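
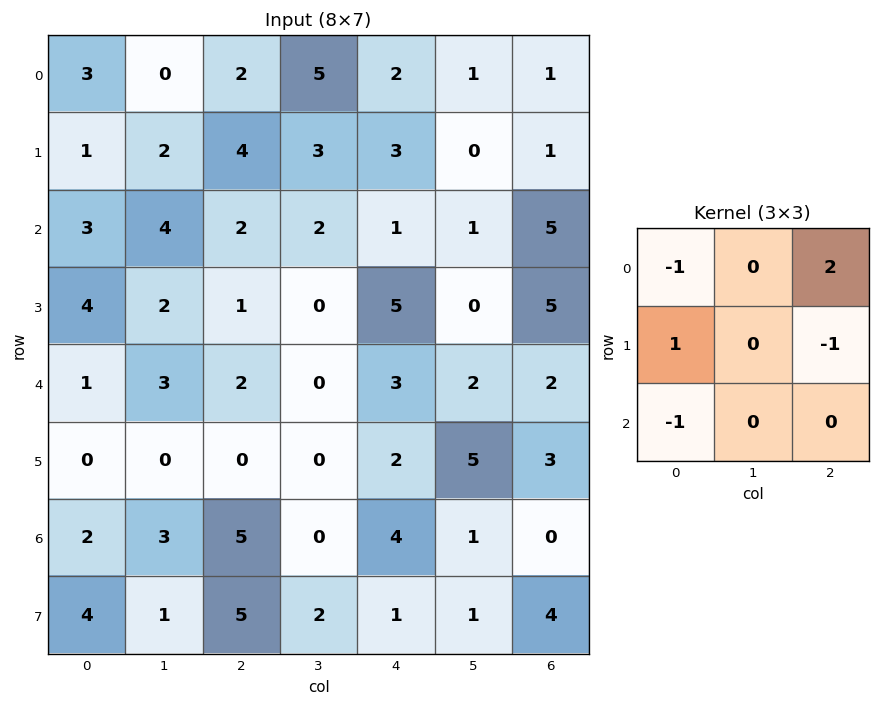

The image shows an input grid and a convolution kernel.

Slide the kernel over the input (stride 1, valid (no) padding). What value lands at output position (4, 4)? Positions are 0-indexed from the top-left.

-4

The receptive field on the input at this output position is [3 2 2 / 2 5 3 / 4 1 0]. Elementwise product with the kernel and sum: 3·-1 + 2·2 + 2·1 + 3·-1 + 4·-1.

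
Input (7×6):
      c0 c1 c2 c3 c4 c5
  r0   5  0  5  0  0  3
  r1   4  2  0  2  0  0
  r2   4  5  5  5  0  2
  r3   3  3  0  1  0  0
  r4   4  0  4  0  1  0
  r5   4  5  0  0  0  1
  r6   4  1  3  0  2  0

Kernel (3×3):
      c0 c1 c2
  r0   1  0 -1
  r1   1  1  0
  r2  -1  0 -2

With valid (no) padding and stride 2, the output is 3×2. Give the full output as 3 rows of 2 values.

Output[0,0]: The receptive field on the input at this output position is [5 0 5 / 4 2 0 / 4 5 5]. Elementwise product with the kernel and sum: 5·1 + 5·-1 + 4·1 + 2·1 + 4·-1 + 5·-2.
Output[0,1]: The receptive field on the input at this output position is [5 0 0 / 0 2 0 / 5 5 0]. Elementwise product with the kernel and sum: 5·1 + 0·-1 + 0·1 + 2·1 + 5·-1 + 0·-2.

-8 2
-7 0
-1 -4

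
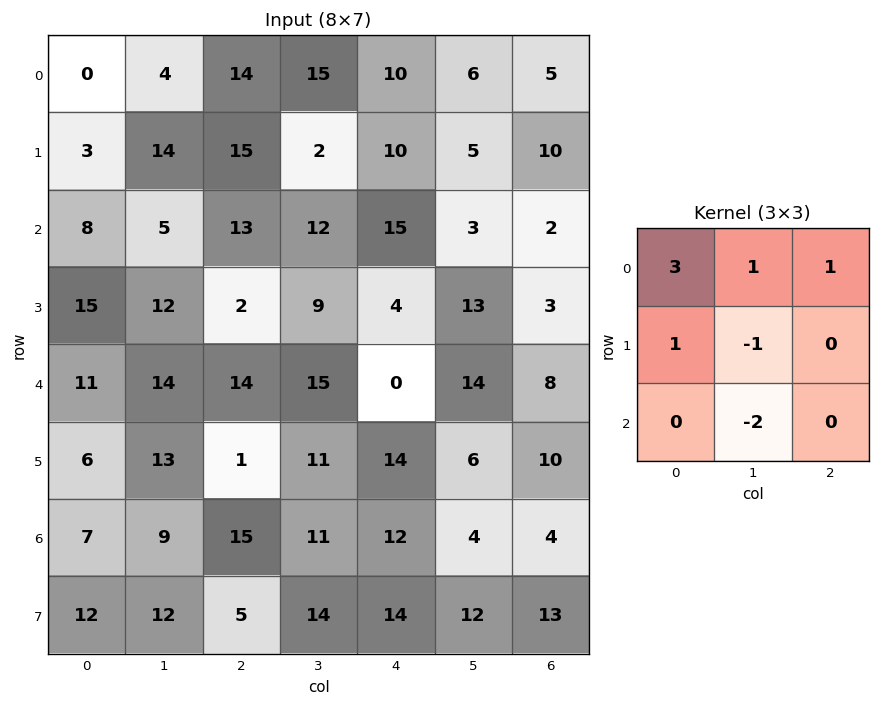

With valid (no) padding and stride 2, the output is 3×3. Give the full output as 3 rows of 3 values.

Output[0,0]: The receptive field on the input at this output position is [0 4 14 / 3 14 15 / 8 5 13]. Elementwise product with the kernel and sum: 0·3 + 4·1 + 14·1 + 3·1 + 14·-1 + 5·-2.

-3 56 40
17 29 13
36 25 22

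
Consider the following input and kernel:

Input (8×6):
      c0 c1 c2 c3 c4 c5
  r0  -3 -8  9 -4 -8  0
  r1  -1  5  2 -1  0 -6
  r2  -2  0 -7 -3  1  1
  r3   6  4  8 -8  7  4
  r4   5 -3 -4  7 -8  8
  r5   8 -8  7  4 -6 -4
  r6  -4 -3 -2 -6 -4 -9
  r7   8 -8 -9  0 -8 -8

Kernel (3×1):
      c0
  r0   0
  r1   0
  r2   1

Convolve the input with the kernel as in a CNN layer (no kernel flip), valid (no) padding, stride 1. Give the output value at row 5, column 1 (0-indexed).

-8

The receptive field on the input at this output position is [-8 / -3 / -8]. Elementwise product with the kernel and sum: -8·1.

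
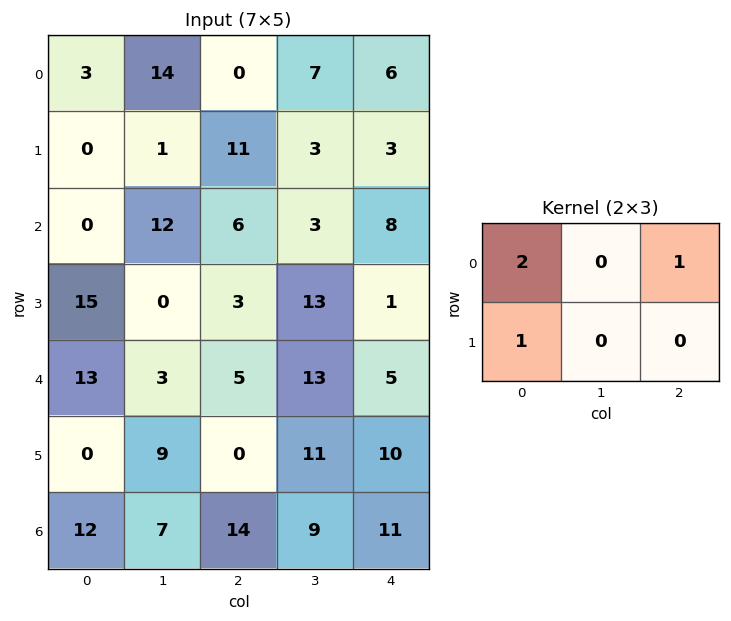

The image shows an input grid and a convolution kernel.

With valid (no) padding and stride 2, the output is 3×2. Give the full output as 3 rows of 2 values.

Output[0,0]: The receptive field on the input at this output position is [3 14 0 / 0 1 11]. Elementwise product with the kernel and sum: 3·2 + 0·1 + 0·1.
Output[0,1]: The receptive field on the input at this output position is [0 7 6 / 11 3 3]. Elementwise product with the kernel and sum: 0·2 + 6·1 + 11·1.

6 17
21 23
31 15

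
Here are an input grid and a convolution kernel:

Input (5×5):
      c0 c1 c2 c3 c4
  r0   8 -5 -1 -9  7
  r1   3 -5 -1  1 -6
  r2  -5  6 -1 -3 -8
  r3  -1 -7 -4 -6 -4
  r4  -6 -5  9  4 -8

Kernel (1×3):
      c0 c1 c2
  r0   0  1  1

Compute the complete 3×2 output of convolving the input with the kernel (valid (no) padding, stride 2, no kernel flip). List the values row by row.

-6 -2
5 -11
4 -4

Output[0,0]: The receptive field on the input at this output position is [8 -5 -1]. Elementwise product with the kernel and sum: -5·1 + -1·1.
Output[0,1]: The receptive field on the input at this output position is [-1 -9 7]. Elementwise product with the kernel and sum: -9·1 + 7·1.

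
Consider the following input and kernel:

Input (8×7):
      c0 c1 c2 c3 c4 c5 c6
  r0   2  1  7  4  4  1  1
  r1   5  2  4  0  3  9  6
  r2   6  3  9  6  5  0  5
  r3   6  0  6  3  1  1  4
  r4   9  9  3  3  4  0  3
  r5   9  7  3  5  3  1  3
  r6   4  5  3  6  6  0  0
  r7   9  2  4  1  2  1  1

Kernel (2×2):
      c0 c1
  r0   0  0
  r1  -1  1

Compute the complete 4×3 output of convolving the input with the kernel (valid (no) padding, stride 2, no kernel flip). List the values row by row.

Output[0,0]: The receptive field on the input at this output position is [2 1 / 5 2]. Elementwise product with the kernel and sum: 5·-1 + 2·1.

-3 -4 6
-6 -3 0
-2 2 -2
-7 -3 -1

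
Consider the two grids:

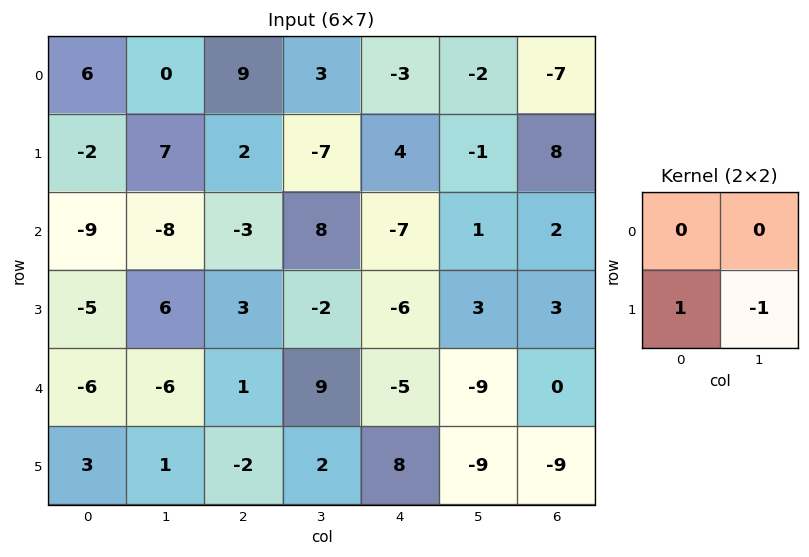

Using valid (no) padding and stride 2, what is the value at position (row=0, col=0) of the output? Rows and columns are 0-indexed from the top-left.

-9

The receptive field on the input at this output position is [6 0 / -2 7]. Elementwise product with the kernel and sum: -2·1 + 7·-1.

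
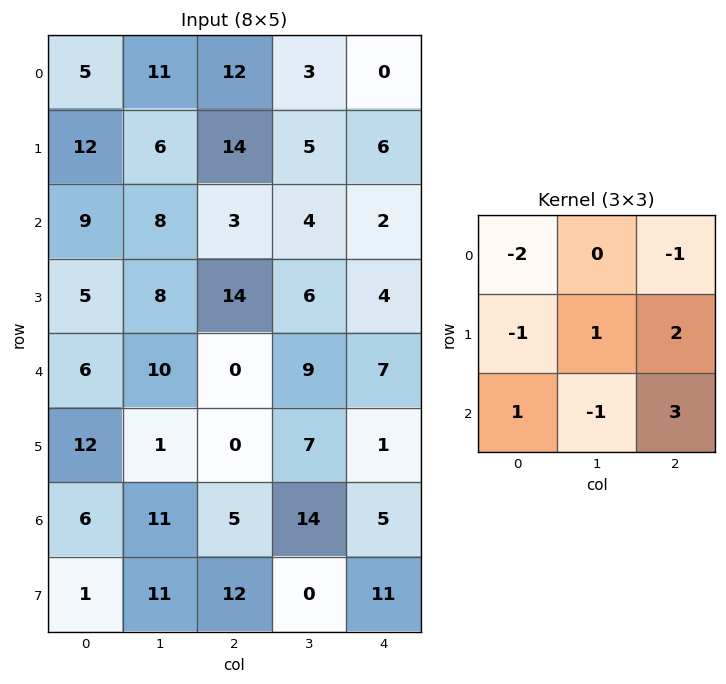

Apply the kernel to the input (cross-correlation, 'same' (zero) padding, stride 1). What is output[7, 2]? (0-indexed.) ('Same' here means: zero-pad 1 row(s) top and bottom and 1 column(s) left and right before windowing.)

The receptive field on the zero-padded input at this output position is [11 5 14 / 11 12 0 / 0 0 0]. Elementwise product with the kernel and sum: 11·-2 + 14·-1 + 11·-1 + 12·1 + 0·2 + 0·1 + 0·-1 + 0·3.

-35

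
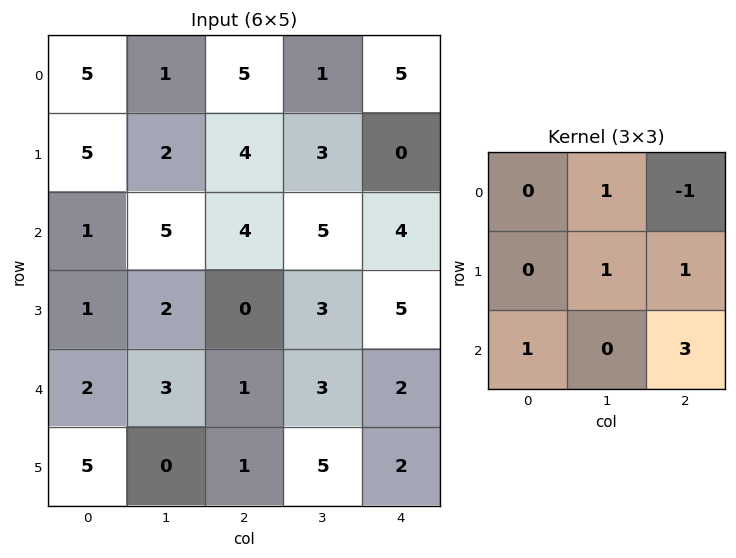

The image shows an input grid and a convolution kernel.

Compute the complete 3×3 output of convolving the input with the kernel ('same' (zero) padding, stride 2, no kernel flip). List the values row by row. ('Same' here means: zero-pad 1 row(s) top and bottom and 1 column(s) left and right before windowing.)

Output[0,0]: The receptive field on the zero-padded input at this output position is [0 0 0 / 0 5 1 / 0 5 2]. Elementwise product with the kernel and sum: 0·1 + 0·-1 + 5·1 + 1·1 + 0·1 + 2·3.

12 17 8
15 21 7
4 16 12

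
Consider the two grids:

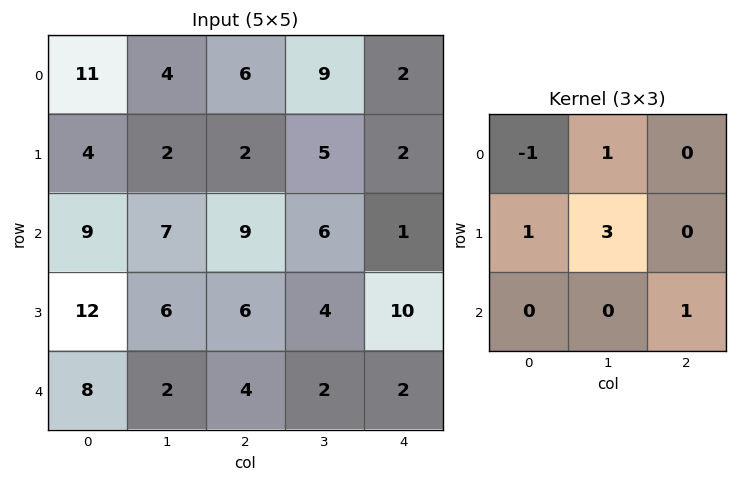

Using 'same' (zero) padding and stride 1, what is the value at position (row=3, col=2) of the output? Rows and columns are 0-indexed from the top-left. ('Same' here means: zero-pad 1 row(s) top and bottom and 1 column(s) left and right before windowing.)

The receptive field on the zero-padded input at this output position is [7 9 6 / 6 6 4 / 2 4 2]. Elementwise product with the kernel and sum: 7·-1 + 9·1 + 6·1 + 6·3 + 2·1.

28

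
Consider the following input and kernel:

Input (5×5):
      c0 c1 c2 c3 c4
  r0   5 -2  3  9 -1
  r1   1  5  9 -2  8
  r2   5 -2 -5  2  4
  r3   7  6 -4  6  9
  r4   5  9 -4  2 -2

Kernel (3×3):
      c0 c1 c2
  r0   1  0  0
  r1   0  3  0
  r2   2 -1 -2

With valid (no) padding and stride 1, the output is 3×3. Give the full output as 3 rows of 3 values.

Output[0,0]: The receptive field on the input at this output position is [5 -2 3 / 1 5 9 / 5 -2 -5]. Elementwise product with the kernel and sum: 5·1 + 5·3 + 5·2 + -2·-1 + -5·-2.

42 22 -23
11 -6 -17
32 4 7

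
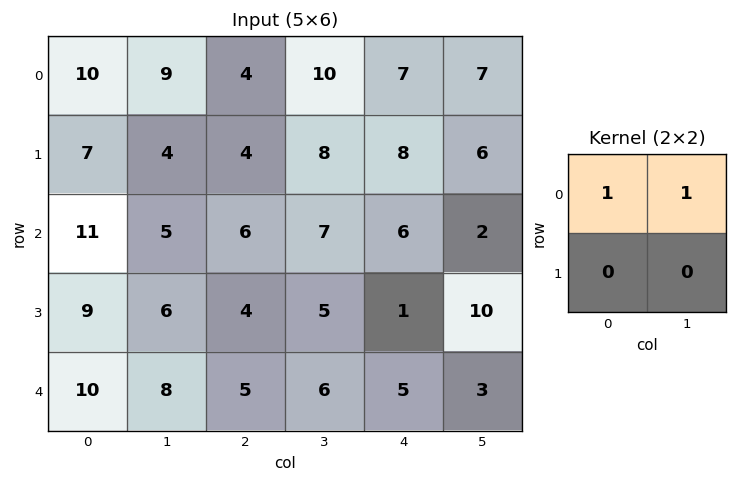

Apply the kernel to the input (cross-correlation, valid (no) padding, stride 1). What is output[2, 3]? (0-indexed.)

13

The receptive field on the input at this output position is [7 6 / 5 1]. Elementwise product with the kernel and sum: 7·1 + 6·1.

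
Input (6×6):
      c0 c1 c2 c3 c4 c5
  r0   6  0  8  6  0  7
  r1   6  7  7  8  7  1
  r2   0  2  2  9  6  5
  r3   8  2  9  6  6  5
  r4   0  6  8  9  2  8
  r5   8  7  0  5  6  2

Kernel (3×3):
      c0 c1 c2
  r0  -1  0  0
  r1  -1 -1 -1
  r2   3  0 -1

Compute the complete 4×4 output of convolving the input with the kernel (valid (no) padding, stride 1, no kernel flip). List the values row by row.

-28 -25 -30 0
5 -20 -3 -15
-27 -10 -1 -7
2 -9 -34 -12

Output[0,0]: The receptive field on the input at this output position is [6 0 8 / 6 7 7 / 0 2 2]. Elementwise product with the kernel and sum: 6·-1 + 6·-1 + 7·-1 + 7·-1 + 0·3 + 2·-1.
Output[0,1]: The receptive field on the input at this output position is [0 8 6 / 7 7 8 / 2 2 9]. Elementwise product with the kernel and sum: 0·-1 + 7·-1 + 7·-1 + 8·-1 + 2·3 + 9·-1.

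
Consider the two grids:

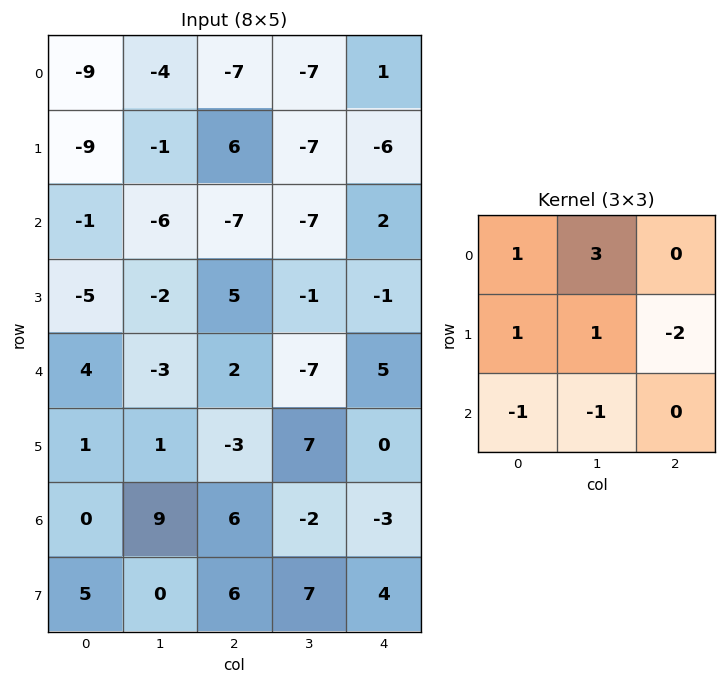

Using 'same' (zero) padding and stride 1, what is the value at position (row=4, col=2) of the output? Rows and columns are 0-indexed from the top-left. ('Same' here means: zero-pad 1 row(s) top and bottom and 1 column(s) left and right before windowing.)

The receptive field on the zero-padded input at this output position is [-2 5 -1 / -3 2 -7 / 1 -3 7]. Elementwise product with the kernel and sum: -2·1 + 5·3 + -3·1 + 2·1 + -7·-2 + 1·-1 + -3·-1.

28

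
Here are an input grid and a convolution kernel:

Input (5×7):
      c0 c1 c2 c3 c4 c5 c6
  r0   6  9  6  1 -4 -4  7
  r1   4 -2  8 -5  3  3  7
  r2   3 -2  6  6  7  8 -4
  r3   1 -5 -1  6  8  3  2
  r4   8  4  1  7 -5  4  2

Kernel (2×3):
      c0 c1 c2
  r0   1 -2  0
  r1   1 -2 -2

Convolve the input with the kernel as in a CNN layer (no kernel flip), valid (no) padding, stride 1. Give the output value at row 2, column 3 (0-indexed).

-24

The receptive field on the input at this output position is [6 7 8 / 6 8 3]. Elementwise product with the kernel and sum: 6·1 + 7·-2 + 6·1 + 8·-2 + 3·-2.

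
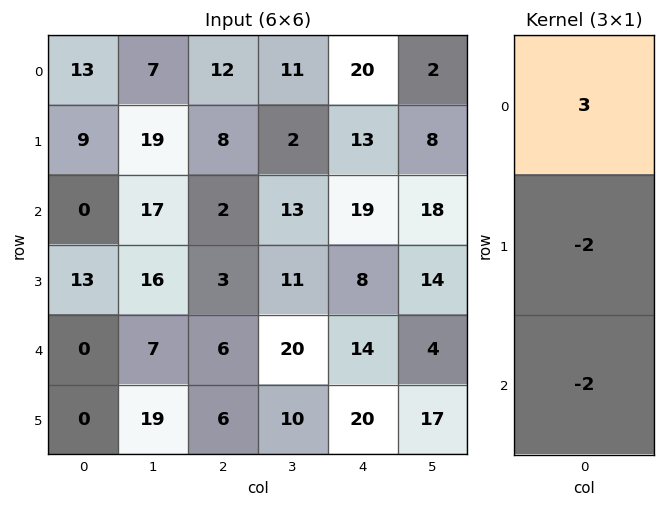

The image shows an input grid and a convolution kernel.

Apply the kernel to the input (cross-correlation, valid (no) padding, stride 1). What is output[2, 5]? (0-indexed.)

18

The receptive field on the input at this output position is [18 / 14 / 4]. Elementwise product with the kernel and sum: 18·3 + 14·-2 + 4·-2.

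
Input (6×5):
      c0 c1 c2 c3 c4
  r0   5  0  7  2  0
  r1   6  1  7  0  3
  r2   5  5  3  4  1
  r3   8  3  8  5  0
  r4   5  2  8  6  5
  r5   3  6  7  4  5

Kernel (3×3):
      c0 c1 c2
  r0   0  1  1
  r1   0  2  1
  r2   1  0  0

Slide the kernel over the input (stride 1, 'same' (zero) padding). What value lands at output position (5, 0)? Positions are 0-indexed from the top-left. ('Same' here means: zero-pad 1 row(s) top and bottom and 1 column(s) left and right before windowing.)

The receptive field on the zero-padded input at this output position is [0 5 2 / 0 3 6 / 0 0 0]. Elementwise product with the kernel and sum: 5·1 + 2·1 + 3·2 + 6·1 + 0·1.

19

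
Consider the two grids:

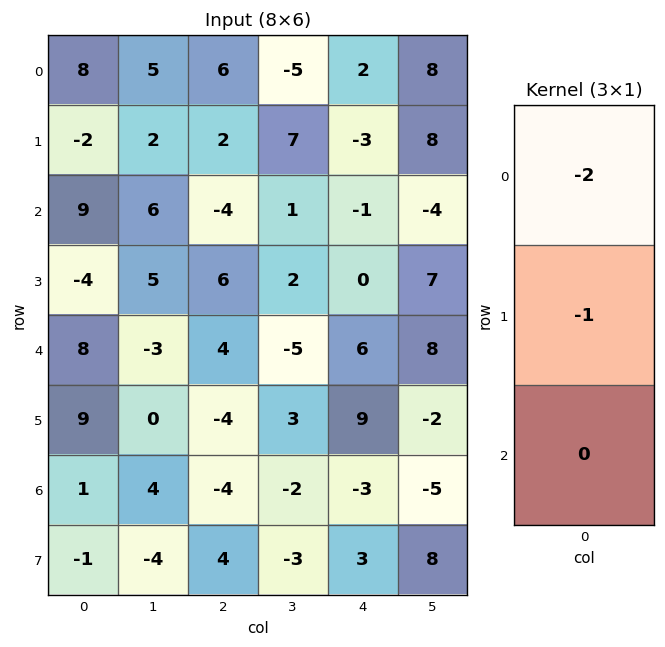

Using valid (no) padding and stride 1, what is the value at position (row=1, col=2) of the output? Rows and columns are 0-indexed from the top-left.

The receptive field on the input at this output position is [2 / -4 / 6]. Elementwise product with the kernel and sum: 2·-2 + -4·-1.

0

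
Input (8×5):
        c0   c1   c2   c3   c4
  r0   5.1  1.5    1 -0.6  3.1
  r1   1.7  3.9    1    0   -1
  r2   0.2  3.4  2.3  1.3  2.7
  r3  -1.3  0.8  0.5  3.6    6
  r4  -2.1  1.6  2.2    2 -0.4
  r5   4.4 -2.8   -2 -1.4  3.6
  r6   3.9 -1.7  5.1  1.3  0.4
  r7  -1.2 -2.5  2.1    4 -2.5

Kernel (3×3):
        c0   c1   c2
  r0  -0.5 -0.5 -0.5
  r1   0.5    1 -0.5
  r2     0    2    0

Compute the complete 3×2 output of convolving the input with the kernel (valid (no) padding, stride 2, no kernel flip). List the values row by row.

Output[0,0]: The receptive field on the input at this output position is [5.1 1.5 1 / 1.7 3.9 1 / 0.2 3.4 2.3]. Elementwise product with the kernel and sum: 5.1·-0.5 + 1.5·-0.5 + 1·-0.5 + 1.7·0.5 + 3.9·1 + 1·-0.5 + 3.4·2.
Output[0,1]: The receptive field on the input at this output position is [1 -0.6 3.1 / 1 0 -1 / 2.3 1.3 2.7]. Elementwise product with the kernel and sum: 1·-0.5 + -0.6·-0.5 + 3.1·-0.5 + 1·0.5 + 0·1 + -1·-0.5 + 1.3·2.

7.25 1.85
0.15 1.7
-3.85 -3.5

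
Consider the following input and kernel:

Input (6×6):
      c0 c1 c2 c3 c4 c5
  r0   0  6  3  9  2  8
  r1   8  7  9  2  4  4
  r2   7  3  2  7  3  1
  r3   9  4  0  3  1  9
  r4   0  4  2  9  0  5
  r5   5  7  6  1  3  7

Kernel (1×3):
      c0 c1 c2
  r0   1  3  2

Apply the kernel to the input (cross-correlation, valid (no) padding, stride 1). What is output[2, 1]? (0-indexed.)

23

The receptive field on the input at this output position is [3 2 7]. Elementwise product with the kernel and sum: 3·1 + 2·3 + 7·2.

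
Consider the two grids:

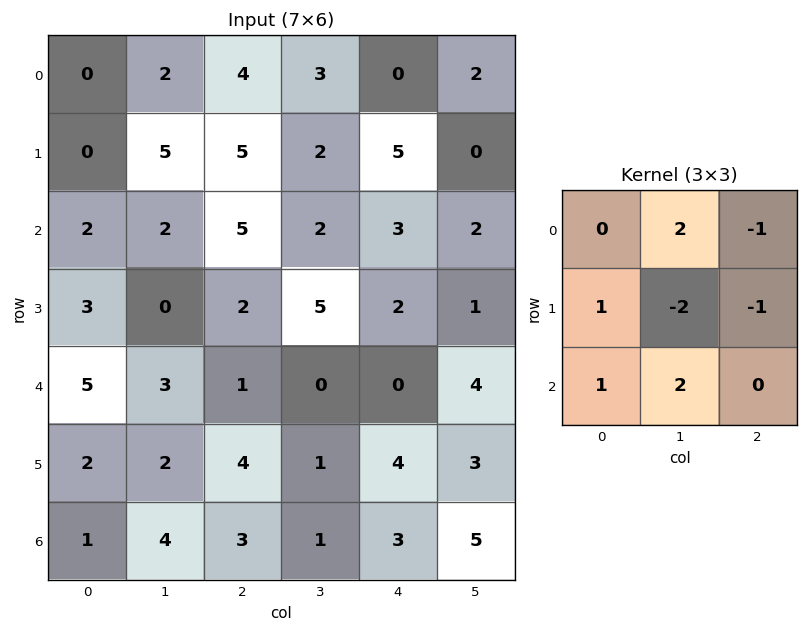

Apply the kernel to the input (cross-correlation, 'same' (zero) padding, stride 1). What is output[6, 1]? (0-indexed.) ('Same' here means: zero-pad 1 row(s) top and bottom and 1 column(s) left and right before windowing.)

The receptive field on the zero-padded input at this output position is [2 2 4 / 1 4 3 / 0 0 0]. Elementwise product with the kernel and sum: 2·2 + 4·-1 + 1·1 + 4·-2 + 3·-1 + 0·1 + 0·2.

-10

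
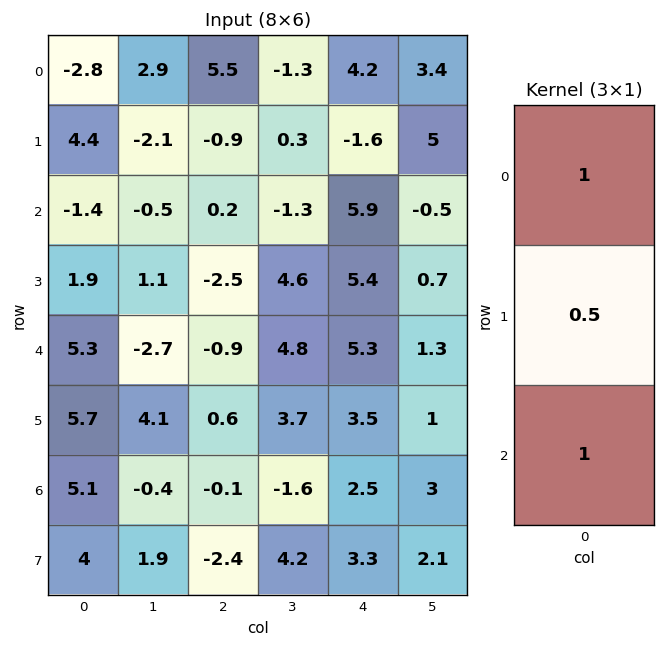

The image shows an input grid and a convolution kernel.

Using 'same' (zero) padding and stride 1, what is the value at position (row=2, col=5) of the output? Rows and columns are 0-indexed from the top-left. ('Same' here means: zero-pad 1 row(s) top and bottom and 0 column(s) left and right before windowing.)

The receptive field on the zero-padded input at this output position is [5 / -0.5 / 0.7]. Elementwise product with the kernel and sum: 5·1 + -0.5·0.5 + 0.7·1.

5.45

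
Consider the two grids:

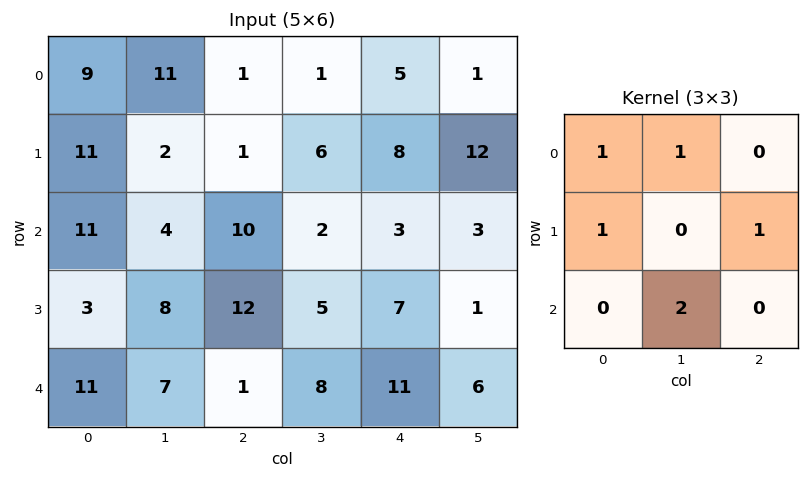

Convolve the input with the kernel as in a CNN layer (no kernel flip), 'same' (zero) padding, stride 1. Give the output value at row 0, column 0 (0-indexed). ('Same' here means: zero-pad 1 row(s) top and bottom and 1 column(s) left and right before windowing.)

33

The receptive field on the zero-padded input at this output position is [0 0 0 / 0 9 11 / 0 11 2]. Elementwise product with the kernel and sum: 0·1 + 0·1 + 0·1 + 11·1 + 11·2.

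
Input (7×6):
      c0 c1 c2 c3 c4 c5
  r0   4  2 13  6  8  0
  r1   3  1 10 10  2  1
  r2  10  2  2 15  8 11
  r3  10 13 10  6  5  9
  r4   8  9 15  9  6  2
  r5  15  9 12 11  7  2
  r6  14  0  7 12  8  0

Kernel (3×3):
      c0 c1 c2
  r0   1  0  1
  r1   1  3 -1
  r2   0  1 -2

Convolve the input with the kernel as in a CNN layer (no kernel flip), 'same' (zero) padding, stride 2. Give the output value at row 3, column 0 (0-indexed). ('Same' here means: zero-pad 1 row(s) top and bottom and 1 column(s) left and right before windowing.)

The receptive field on the zero-padded input at this output position is [0 15 9 / 0 14 0 / 0 0 0]. Elementwise product with the kernel and sum: 0·1 + 9·1 + 0·1 + 14·3 + 0·-1 + 0·1 + 0·-2.

51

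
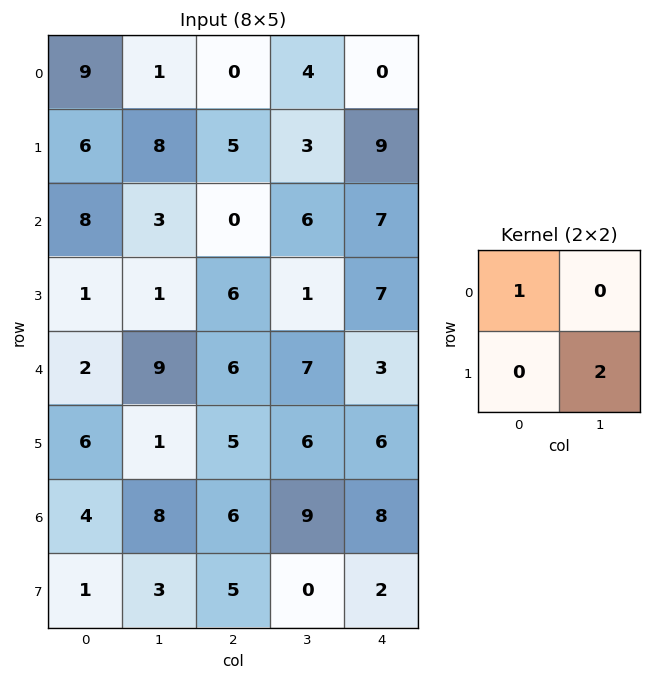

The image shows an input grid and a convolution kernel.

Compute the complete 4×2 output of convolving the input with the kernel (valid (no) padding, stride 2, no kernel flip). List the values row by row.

Output[0,0]: The receptive field on the input at this output position is [9 1 / 6 8]. Elementwise product with the kernel and sum: 9·1 + 8·2.
Output[0,1]: The receptive field on the input at this output position is [0 4 / 5 3]. Elementwise product with the kernel and sum: 0·1 + 3·2.

25 6
10 2
4 18
10 6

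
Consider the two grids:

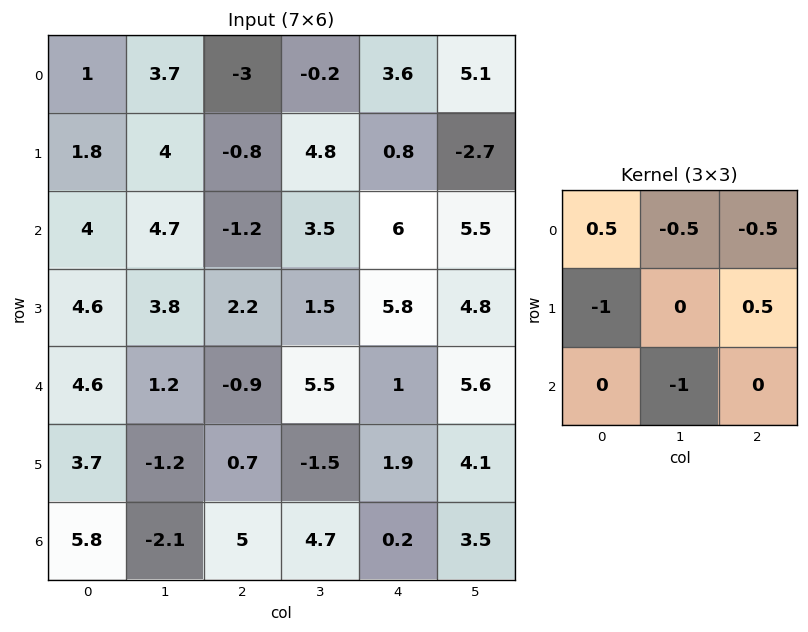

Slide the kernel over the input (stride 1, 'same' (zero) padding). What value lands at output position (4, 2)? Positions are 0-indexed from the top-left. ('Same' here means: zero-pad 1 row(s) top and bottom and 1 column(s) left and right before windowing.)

0.9

The receptive field on the zero-padded input at this output position is [3.8 2.2 1.5 / 1.2 -0.9 5.5 / -1.2 0.7 -1.5]. Elementwise product with the kernel and sum: 3.8·0.5 + 2.2·-0.5 + 1.5·-0.5 + 1.2·-1 + 5.5·0.5 + 0.7·-1.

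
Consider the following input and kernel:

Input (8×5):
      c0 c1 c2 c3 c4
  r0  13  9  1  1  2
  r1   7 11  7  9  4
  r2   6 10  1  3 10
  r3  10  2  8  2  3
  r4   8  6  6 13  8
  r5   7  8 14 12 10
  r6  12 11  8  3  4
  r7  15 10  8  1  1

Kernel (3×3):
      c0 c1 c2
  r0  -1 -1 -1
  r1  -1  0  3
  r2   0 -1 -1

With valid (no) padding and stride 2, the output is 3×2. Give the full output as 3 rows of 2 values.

Output[0,0]: The receptive field on the input at this output position is [13 9 1 / 7 11 7 / 6 10 1]. Elementwise product with the kernel and sum: 13·-1 + 9·-1 + 1·-1 + 7·-1 + 7·3 + 10·-1 + 1·-1.

-20 -12
-15 -34
-4 -18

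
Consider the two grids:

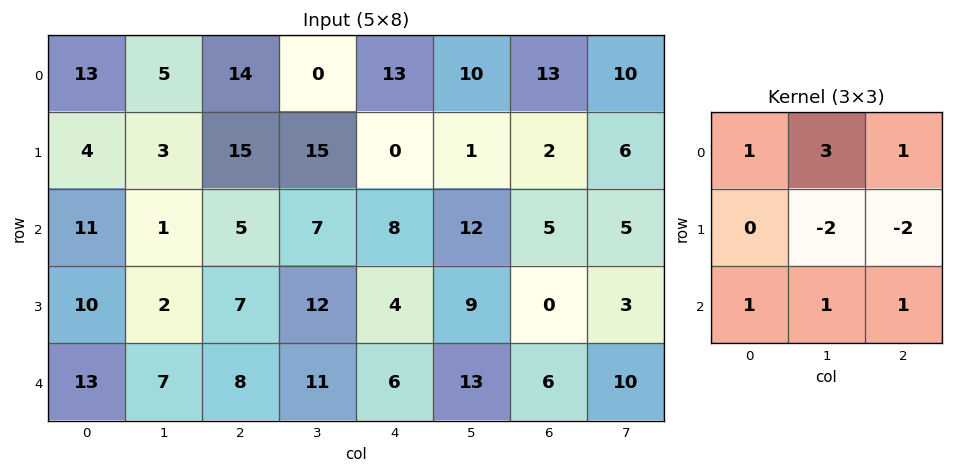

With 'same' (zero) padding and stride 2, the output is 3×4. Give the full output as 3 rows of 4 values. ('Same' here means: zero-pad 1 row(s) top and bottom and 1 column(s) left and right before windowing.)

Output[0,0]: The receptive field on the zero-padded input at this output position is [0 0 0 / 0 13 5 / 0 4 3]. Elementwise product with the kernel and sum: 0·1 + 0·3 + 0·1 + 13·-2 + 5·-2 + 0·1 + 4·1 + 3·1.

-29 5 -30 -37
3 60 1 5
-8 -3 -5 -20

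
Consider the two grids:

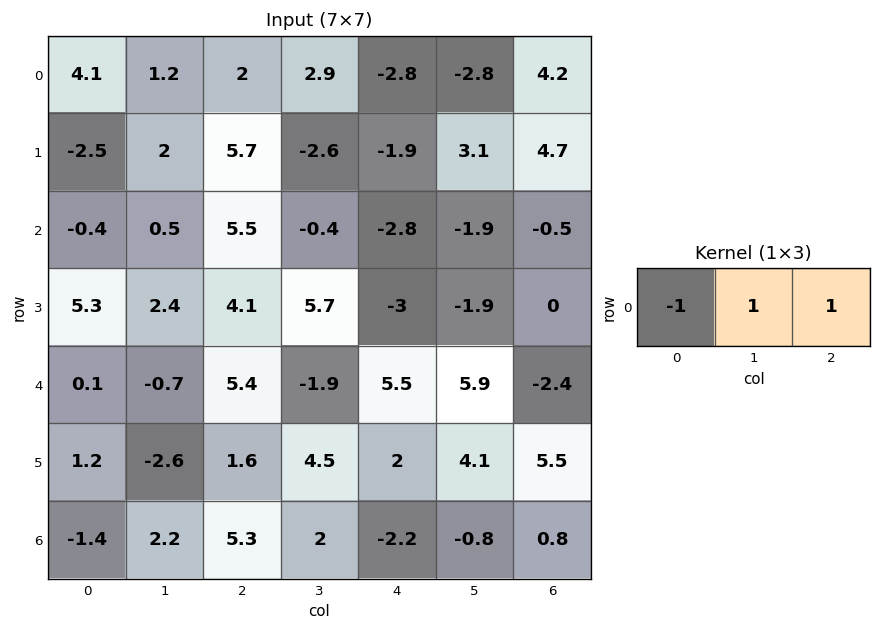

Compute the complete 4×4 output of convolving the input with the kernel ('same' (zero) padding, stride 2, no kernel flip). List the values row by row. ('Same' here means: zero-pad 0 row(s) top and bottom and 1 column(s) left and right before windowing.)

Output[0,0]: The receptive field on the zero-padded input at this output position is [0 4.1 1.2]. Elementwise product with the kernel and sum: 0·-1 + 4.1·1 + 1.2·1.

5.3 3.7 -8.5 7
0.1 4.6 -4.3 1.4
-0.6 4.2 13.3 -8.3
0.8 5.1 -5 1.6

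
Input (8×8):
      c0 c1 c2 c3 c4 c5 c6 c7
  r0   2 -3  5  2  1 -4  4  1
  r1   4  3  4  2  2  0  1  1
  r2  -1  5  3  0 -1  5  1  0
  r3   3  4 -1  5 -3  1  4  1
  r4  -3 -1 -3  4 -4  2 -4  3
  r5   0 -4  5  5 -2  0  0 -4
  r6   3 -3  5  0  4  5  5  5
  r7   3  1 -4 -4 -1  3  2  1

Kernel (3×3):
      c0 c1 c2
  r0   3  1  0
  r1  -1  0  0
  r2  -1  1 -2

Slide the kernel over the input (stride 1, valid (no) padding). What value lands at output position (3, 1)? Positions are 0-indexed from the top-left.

The receptive field on the input at this output position is [4 -1 5 / -1 -3 4 / -4 5 5]. Elementwise product with the kernel and sum: 4·3 + -1·1 + -1·-1 + -4·-1 + 5·1 + 5·-2.

11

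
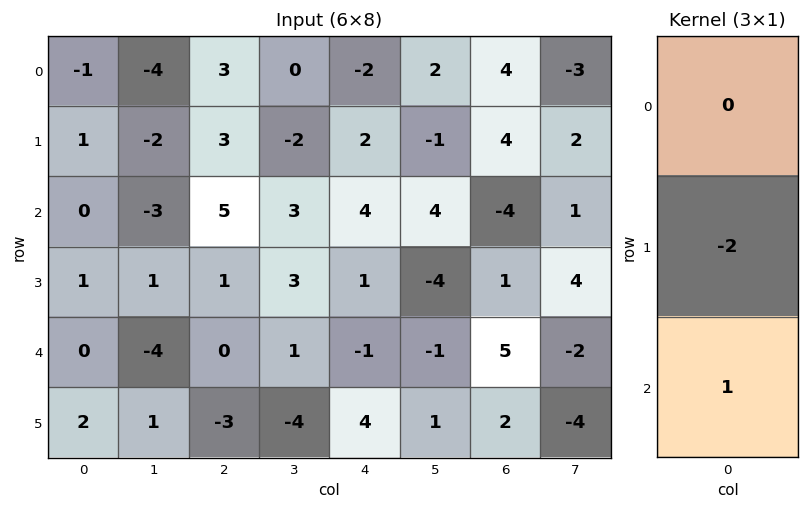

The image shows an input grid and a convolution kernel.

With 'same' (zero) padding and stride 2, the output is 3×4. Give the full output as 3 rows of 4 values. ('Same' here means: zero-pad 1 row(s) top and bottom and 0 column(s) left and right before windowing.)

3 -3 6 -4
1 -9 -7 9
2 -3 6 -8

Output[0,0]: The receptive field on the zero-padded input at this output position is [0 / -1 / 1]. Elementwise product with the kernel and sum: -1·-2 + 1·1.
Output[0,1]: The receptive field on the zero-padded input at this output position is [0 / 3 / 3]. Elementwise product with the kernel and sum: 3·-2 + 3·1.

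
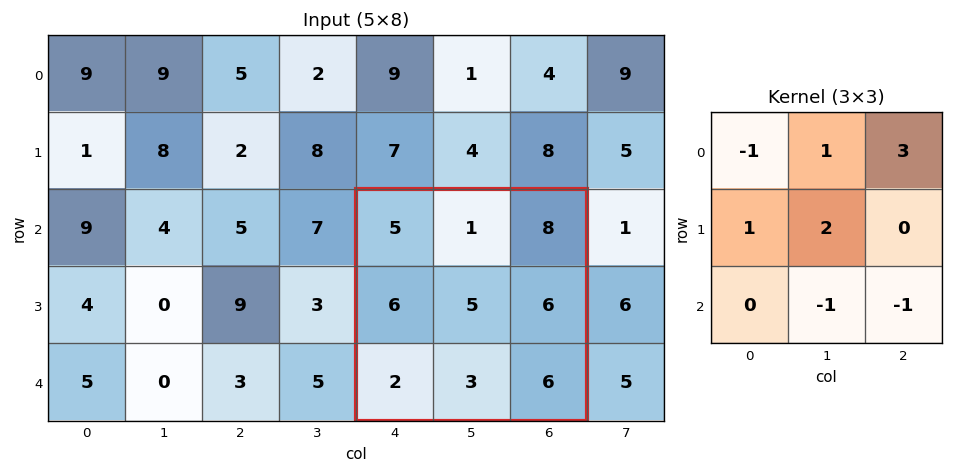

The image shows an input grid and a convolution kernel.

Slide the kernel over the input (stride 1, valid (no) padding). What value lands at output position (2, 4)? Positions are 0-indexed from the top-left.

27

The receptive field on the input at this output position is [5 1 8 / 6 5 6 / 2 3 6]. Elementwise product with the kernel and sum: 5·-1 + 1·1 + 8·3 + 6·1 + 5·2 + 3·-1 + 6·-1.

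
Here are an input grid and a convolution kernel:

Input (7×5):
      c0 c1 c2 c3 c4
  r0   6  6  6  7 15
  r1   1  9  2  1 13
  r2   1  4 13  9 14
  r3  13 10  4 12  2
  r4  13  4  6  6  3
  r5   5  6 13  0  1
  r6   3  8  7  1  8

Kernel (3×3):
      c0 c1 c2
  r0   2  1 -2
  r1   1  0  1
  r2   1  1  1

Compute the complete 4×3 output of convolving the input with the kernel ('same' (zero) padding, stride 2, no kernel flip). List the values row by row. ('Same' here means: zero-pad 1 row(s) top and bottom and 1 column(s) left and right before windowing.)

Output[0,0]: The receptive field on the zero-padded input at this output position is [0 0 0 / 0 6 6 / 0 1 9]. Elementwise product with the kernel and sum: 0·2 + 0·1 + 0·-2 + 0·1 + 6·1 + 0·1 + 1·1 + 9·1.

16 25 21
10 57 38
8 29 33
1 34 2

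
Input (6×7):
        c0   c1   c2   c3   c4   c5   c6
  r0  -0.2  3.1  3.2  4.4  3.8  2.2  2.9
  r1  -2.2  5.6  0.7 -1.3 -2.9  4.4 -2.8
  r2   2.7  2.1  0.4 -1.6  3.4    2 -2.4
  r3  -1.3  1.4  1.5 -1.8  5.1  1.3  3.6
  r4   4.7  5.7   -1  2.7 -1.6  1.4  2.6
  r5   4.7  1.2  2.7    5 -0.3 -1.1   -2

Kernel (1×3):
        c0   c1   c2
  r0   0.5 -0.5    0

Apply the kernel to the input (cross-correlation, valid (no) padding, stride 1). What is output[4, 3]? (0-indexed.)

2.15

The receptive field on the input at this output position is [2.7 -1.6 1.4]. Elementwise product with the kernel and sum: 2.7·0.5 + -1.6·-0.5.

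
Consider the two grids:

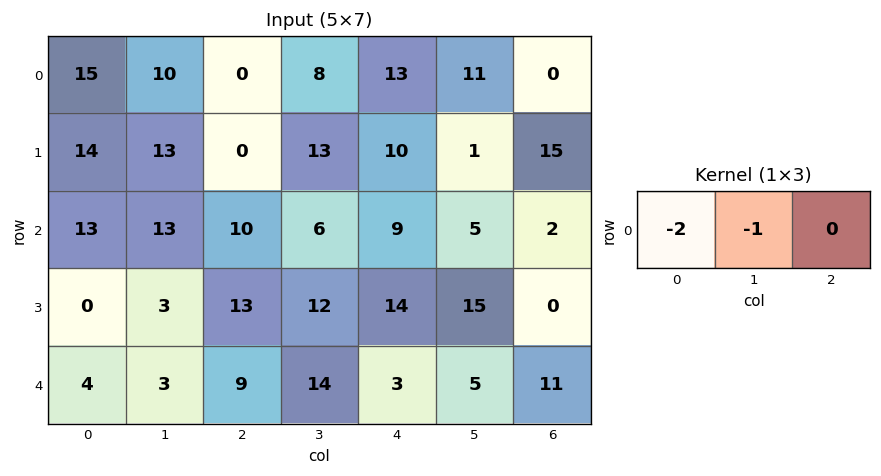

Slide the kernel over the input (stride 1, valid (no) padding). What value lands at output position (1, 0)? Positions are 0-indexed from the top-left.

-41

The receptive field on the input at this output position is [14 13 0]. Elementwise product with the kernel and sum: 14·-2 + 13·-1.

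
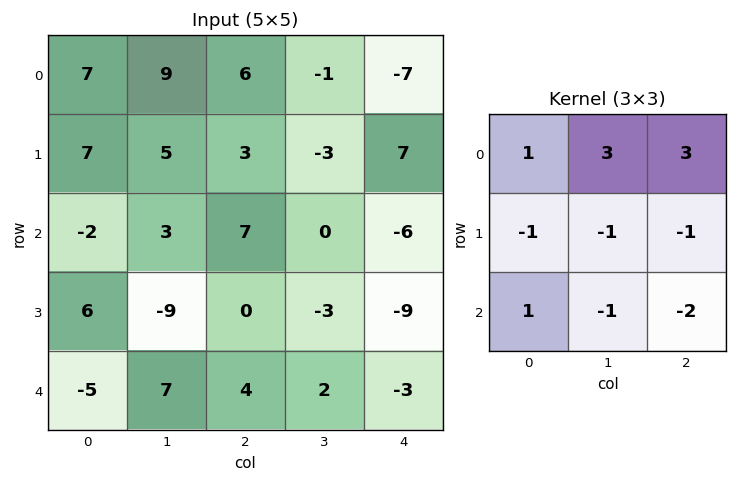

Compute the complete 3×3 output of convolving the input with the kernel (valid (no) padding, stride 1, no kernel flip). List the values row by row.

18 15 -6
38 -8 35
11 35 9

Output[0,0]: The receptive field on the input at this output position is [7 9 6 / 7 5 3 / -2 3 7]. Elementwise product with the kernel and sum: 7·1 + 9·3 + 6·3 + 7·-1 + 5·-1 + 3·-1 + -2·1 + 3·-1 + 7·-2.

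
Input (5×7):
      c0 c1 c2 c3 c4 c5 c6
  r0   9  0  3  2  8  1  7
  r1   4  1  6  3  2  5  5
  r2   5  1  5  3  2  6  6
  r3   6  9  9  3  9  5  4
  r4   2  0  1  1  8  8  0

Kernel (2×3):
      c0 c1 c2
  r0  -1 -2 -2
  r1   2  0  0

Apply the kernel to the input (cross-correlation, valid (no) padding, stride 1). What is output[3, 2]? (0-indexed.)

-31

The receptive field on the input at this output position is [9 3 9 / 1 1 8]. Elementwise product with the kernel and sum: 9·-1 + 3·-2 + 9·-2 + 1·2.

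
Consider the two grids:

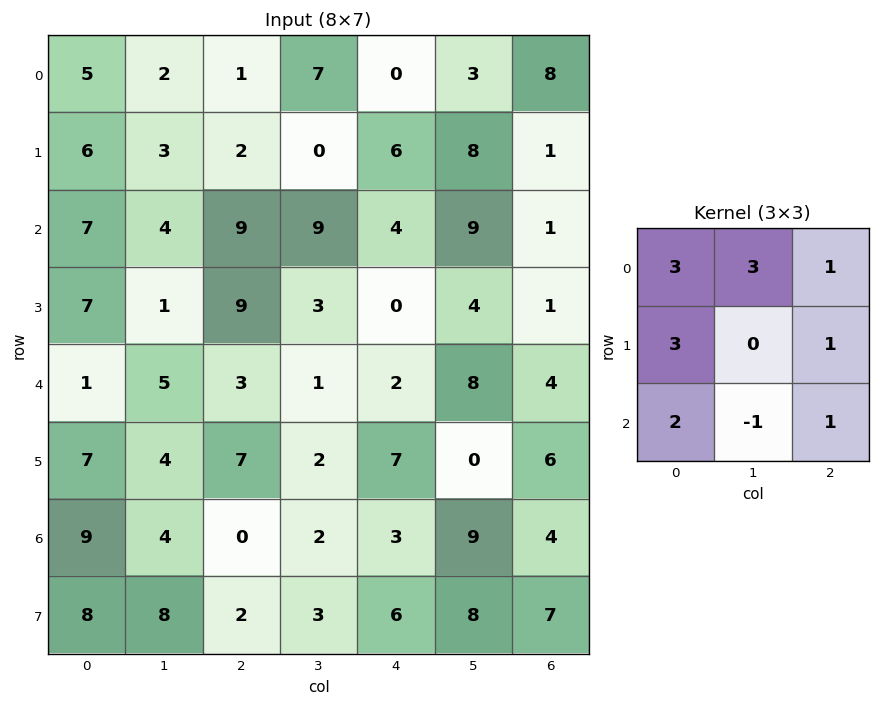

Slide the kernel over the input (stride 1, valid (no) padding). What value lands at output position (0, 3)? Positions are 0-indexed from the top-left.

55

The receptive field on the input at this output position is [7 0 3 / 0 6 8 / 9 4 9]. Elementwise product with the kernel and sum: 7·3 + 0·3 + 3·1 + 0·3 + 8·1 + 9·2 + 4·-1 + 9·1.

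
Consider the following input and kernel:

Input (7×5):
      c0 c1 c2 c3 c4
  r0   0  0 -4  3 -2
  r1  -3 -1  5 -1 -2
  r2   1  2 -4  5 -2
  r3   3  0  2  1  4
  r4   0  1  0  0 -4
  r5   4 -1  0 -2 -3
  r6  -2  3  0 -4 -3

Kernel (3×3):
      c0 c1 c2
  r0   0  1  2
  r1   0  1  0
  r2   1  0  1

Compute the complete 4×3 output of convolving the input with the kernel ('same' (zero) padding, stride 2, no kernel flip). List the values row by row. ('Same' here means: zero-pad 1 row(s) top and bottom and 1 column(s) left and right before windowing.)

Output[0,0]: The receptive field on the zero-padded input at this output position is [0 0 0 / 0 0 0 / 0 -3 -1]. Elementwise product with the kernel and sum: 0·1 + 0·2 + 0·1 + 0·1 + -1·1.

-1 -6 -3
-4 0 -3
2 1 -2
0 -4 -6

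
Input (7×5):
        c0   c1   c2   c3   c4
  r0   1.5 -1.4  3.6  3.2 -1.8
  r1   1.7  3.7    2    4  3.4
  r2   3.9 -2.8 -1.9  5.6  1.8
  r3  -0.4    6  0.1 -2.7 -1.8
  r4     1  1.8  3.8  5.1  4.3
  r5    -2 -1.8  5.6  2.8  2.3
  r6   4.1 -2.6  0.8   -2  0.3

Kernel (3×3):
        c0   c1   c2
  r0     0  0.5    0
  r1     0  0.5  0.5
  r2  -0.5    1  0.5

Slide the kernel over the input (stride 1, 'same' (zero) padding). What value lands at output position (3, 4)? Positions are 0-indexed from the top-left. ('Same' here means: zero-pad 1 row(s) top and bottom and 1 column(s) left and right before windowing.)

1.75

The receptive field on the zero-padded input at this output position is [5.6 1.8 0 / -2.7 -1.8 0 / 5.1 4.3 0]. Elementwise product with the kernel and sum: 1.8·0.5 + -1.8·0.5 + 0·0.5 + 5.1·-0.5 + 4.3·1 + 0·0.5.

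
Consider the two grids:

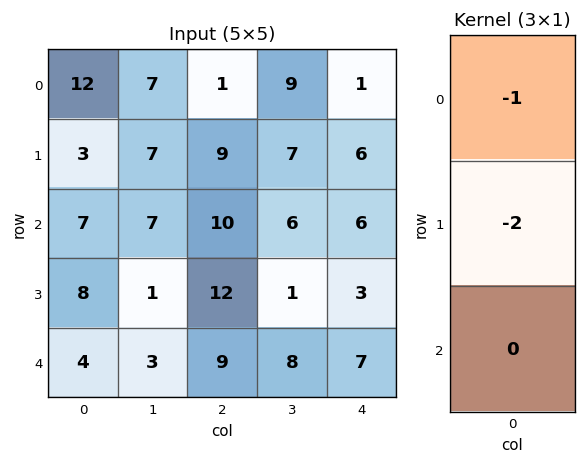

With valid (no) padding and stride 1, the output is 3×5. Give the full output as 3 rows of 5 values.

-18 -21 -19 -23 -13
-17 -21 -29 -19 -18
-23 -9 -34 -8 -12

Output[0,0]: The receptive field on the input at this output position is [12 / 3 / 7]. Elementwise product with the kernel and sum: 12·-1 + 3·-2.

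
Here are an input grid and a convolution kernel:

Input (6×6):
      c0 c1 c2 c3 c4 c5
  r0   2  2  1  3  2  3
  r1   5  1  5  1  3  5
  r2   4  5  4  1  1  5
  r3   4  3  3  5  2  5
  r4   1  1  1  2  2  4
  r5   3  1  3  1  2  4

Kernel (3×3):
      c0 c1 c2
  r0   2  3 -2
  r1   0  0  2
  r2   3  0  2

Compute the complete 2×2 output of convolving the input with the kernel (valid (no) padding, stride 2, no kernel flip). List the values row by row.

Output[0,0]: The receptive field on the input at this output position is [2 2 1 / 5 1 5 / 4 5 4]. Elementwise product with the kernel and sum: 2·2 + 2·3 + 1·-2 + 5·2 + 4·3 + 4·2.
Output[0,1]: The receptive field on the input at this output position is [1 3 2 / 5 1 3 / 4 1 1]. Elementwise product with the kernel and sum: 1·2 + 3·3 + 2·-2 + 3·2 + 4·3 + 1·2.

38 27
26 20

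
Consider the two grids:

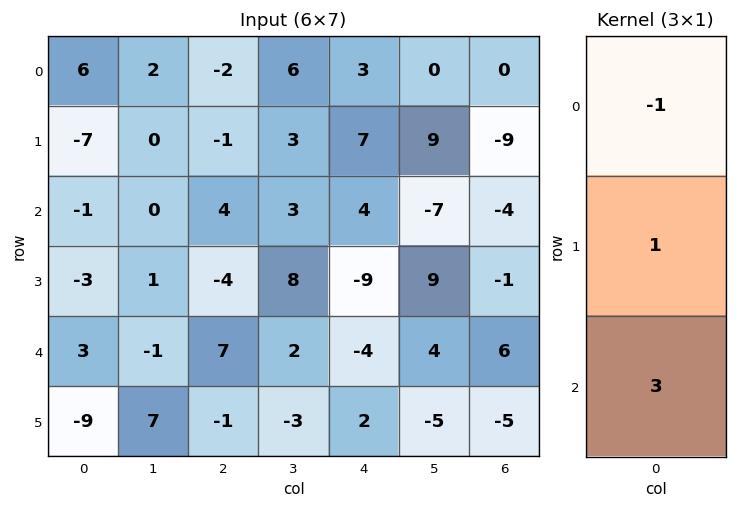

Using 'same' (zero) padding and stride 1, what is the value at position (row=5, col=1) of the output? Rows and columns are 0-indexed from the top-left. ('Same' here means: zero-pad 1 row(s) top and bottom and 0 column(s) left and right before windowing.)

The receptive field on the zero-padded input at this output position is [-1 / 7 / 0]. Elementwise product with the kernel and sum: -1·-1 + 7·1 + 0·3.

8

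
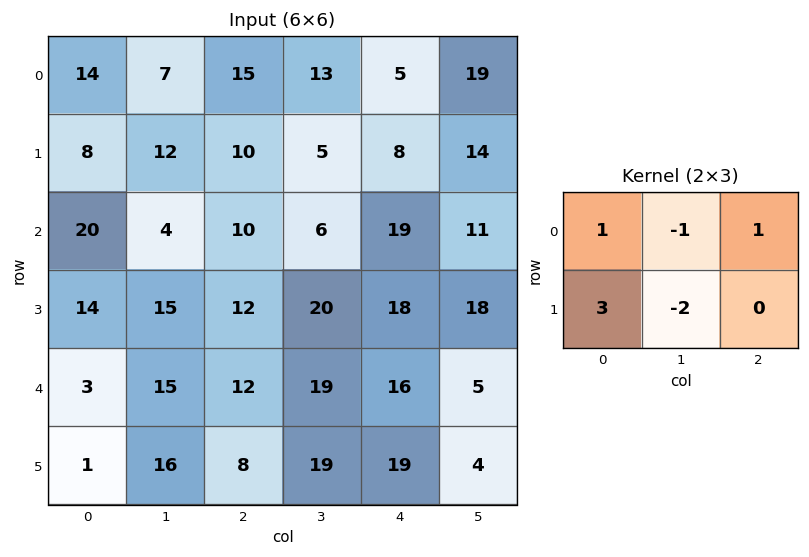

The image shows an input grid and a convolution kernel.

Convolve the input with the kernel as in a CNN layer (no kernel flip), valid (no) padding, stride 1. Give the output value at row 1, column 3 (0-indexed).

The receptive field on the input at this output position is [5 8 14 / 6 19 11]. Elementwise product with the kernel and sum: 5·1 + 8·-1 + 14·1 + 6·3 + 19·-2.

-9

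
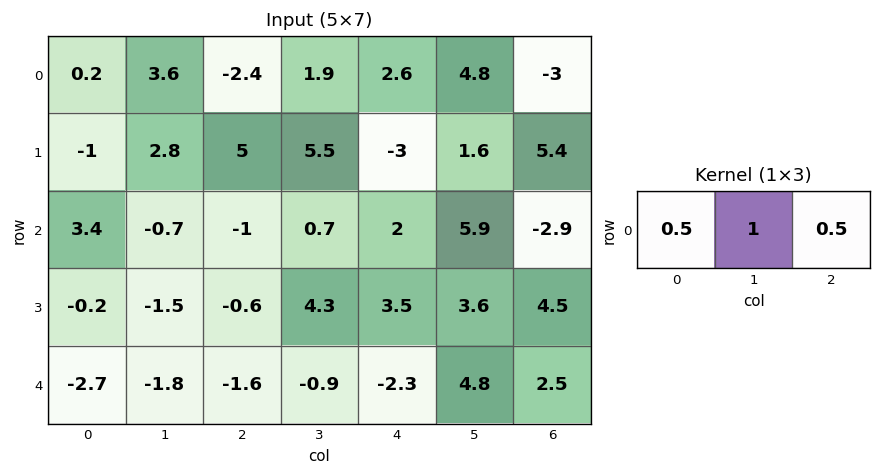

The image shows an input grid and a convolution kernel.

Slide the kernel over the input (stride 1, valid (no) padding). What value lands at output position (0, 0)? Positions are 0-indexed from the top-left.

The receptive field on the input at this output position is [0.2 3.6 -2.4]. Elementwise product with the kernel and sum: 0.2·0.5 + 3.6·1 + -2.4·0.5.

2.5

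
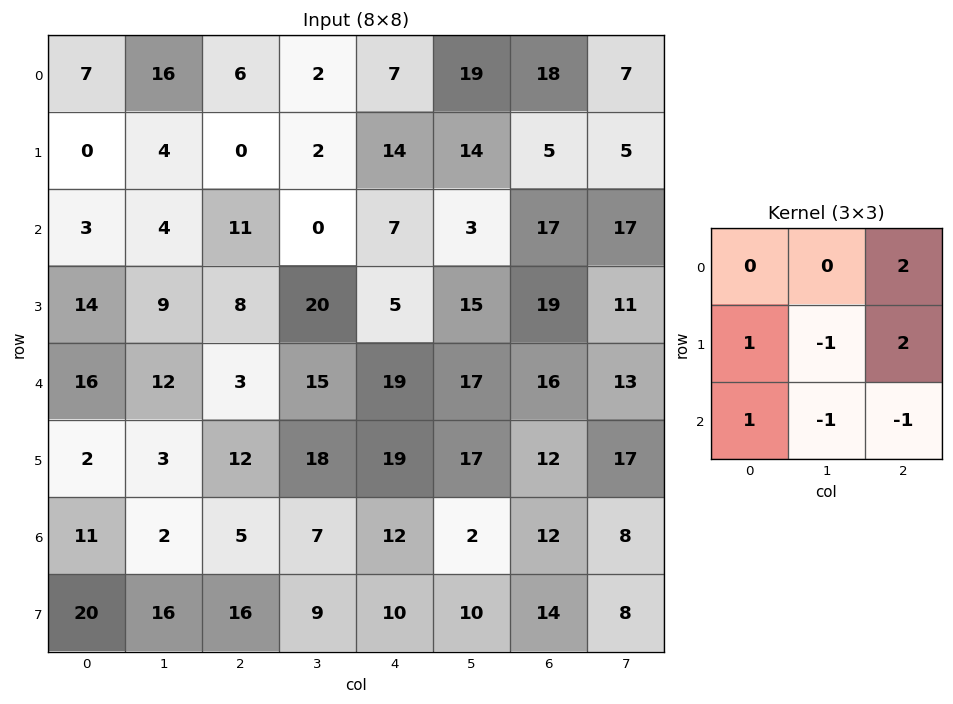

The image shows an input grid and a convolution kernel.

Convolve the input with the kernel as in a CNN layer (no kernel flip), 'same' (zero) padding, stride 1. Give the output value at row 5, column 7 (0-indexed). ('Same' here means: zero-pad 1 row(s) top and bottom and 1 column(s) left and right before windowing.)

The receptive field on the zero-padded input at this output position is [16 13 0 / 12 17 0 / 12 8 0]. Elementwise product with the kernel and sum: 0·2 + 12·1 + 17·-1 + 0·2 + 12·1 + 8·-1 + 0·-1.

-1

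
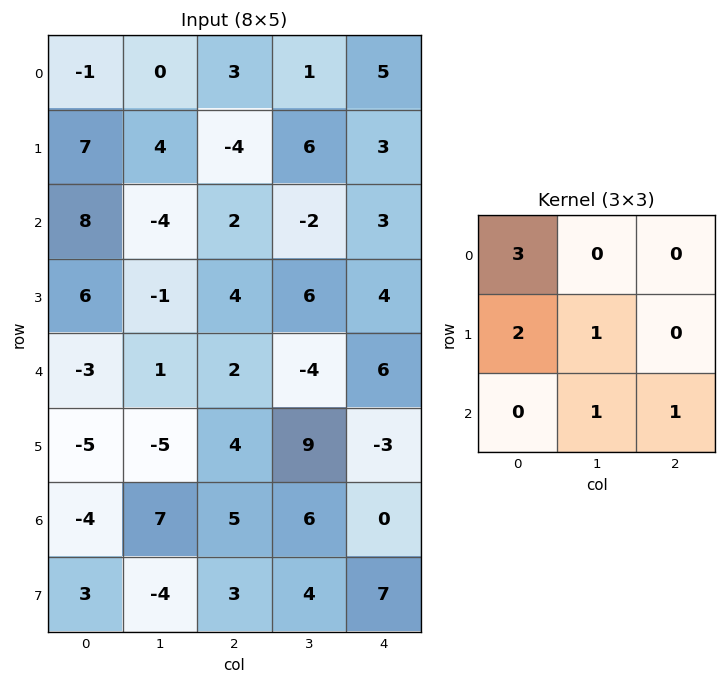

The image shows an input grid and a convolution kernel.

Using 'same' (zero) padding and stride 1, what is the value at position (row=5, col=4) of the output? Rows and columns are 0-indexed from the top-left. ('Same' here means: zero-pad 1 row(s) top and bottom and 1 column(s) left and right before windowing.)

3

The receptive field on the zero-padded input at this output position is [-4 6 0 / 9 -3 0 / 6 0 0]. Elementwise product with the kernel and sum: -4·3 + 9·2 + -3·1 + 0·1 + 0·1.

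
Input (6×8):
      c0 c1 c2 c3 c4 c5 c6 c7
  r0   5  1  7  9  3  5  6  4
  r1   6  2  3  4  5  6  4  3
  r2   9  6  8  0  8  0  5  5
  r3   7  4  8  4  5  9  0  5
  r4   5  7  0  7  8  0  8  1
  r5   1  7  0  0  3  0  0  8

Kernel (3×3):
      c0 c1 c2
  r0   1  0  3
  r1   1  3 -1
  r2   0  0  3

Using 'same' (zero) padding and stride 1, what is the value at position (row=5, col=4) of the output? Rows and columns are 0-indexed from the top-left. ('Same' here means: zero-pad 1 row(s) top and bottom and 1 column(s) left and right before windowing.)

The receptive field on the zero-padded input at this output position is [7 8 0 / 0 3 0 / 0 0 0]. Elementwise product with the kernel and sum: 7·1 + 0·3 + 0·1 + 3·3 + 0·-1 + 0·3.

16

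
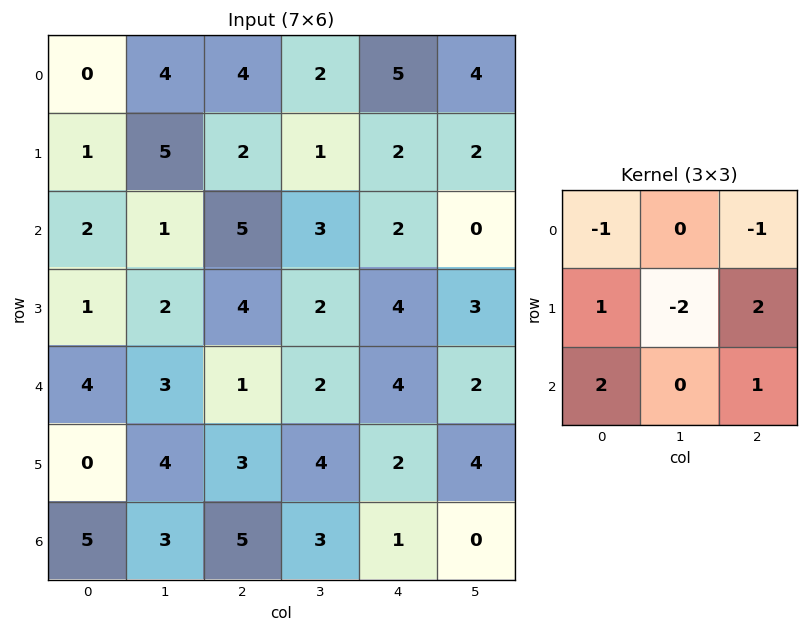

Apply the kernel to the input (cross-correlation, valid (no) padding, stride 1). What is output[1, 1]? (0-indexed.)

-3

The receptive field on the input at this output position is [5 2 1 / 1 5 3 / 2 4 2]. Elementwise product with the kernel and sum: 5·-1 + 1·-1 + 1·1 + 5·-2 + 3·2 + 2·2 + 2·1.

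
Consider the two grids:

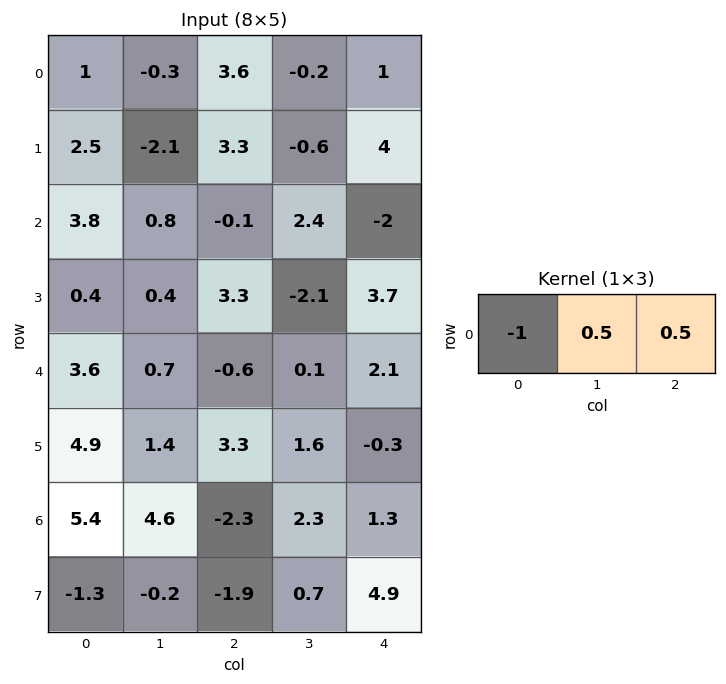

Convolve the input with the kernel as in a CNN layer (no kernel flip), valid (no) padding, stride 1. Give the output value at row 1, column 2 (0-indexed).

The receptive field on the input at this output position is [3.3 -0.6 4]. Elementwise product with the kernel and sum: 3.3·-1 + -0.6·0.5 + 4·0.5.

-1.6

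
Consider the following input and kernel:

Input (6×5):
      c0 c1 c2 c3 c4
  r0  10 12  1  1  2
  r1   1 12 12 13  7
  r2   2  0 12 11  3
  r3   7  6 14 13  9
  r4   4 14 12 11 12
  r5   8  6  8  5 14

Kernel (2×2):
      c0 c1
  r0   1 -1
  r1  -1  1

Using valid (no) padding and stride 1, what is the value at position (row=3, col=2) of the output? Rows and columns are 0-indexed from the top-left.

0

The receptive field on the input at this output position is [14 13 / 12 11]. Elementwise product with the kernel and sum: 14·1 + 13·-1 + 12·-1 + 11·1.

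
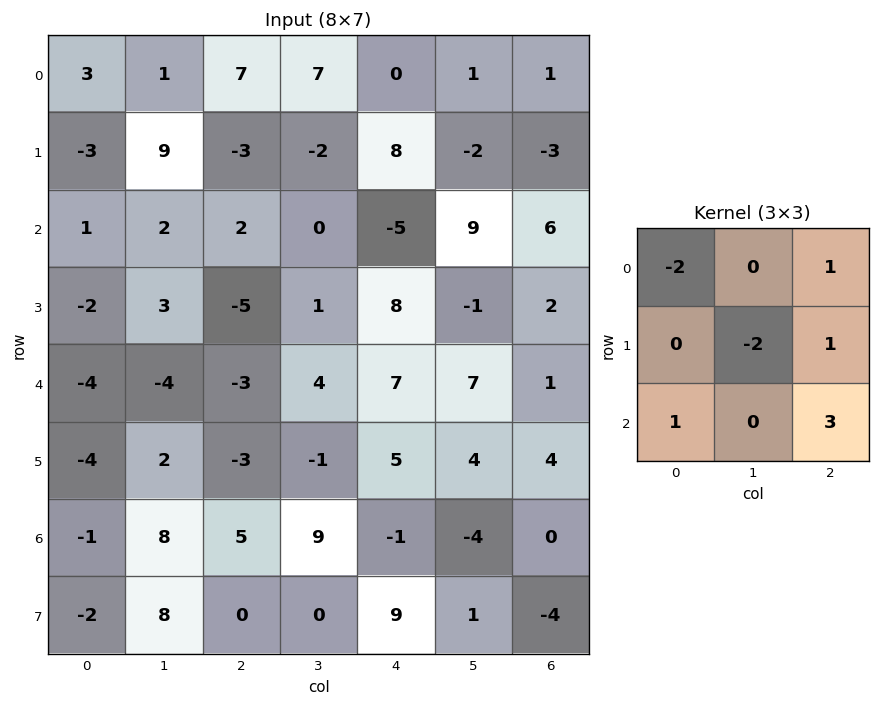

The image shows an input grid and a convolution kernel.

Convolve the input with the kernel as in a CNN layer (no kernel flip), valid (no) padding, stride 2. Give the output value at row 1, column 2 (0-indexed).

30

The receptive field on the input at this output position is [-5 9 6 / 8 -1 2 / 7 7 1]. Elementwise product with the kernel and sum: -5·-2 + 6·1 + -1·-2 + 2·1 + 7·1 + 1·3.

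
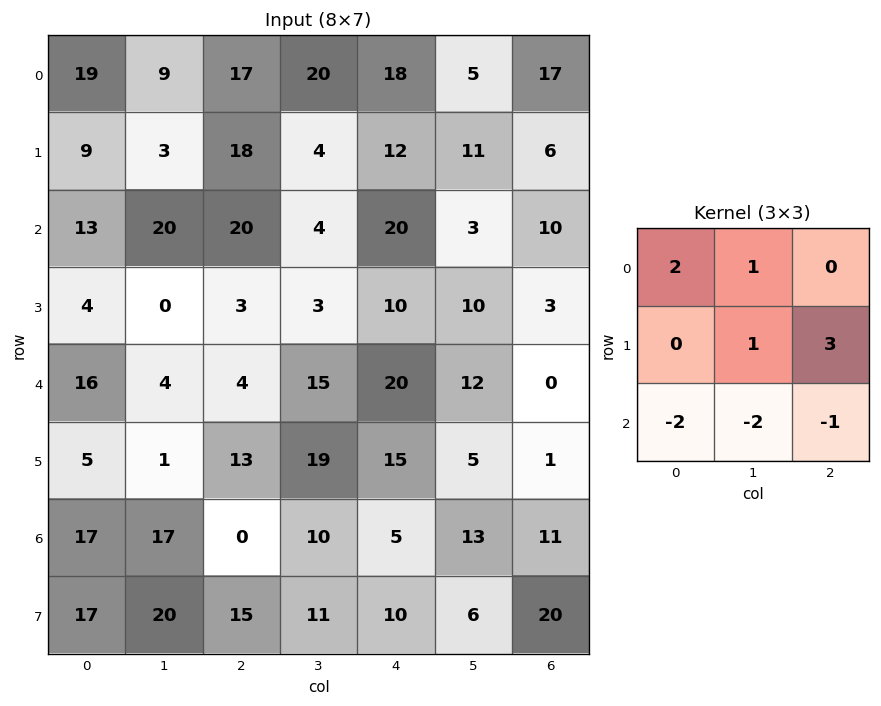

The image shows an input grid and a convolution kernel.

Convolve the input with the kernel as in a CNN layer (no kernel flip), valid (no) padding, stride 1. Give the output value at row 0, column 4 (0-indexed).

The receptive field on the input at this output position is [18 5 17 / 12 11 6 / 20 3 10]. Elementwise product with the kernel and sum: 18·2 + 5·1 + 11·1 + 6·3 + 20·-2 + 3·-2 + 10·-1.

14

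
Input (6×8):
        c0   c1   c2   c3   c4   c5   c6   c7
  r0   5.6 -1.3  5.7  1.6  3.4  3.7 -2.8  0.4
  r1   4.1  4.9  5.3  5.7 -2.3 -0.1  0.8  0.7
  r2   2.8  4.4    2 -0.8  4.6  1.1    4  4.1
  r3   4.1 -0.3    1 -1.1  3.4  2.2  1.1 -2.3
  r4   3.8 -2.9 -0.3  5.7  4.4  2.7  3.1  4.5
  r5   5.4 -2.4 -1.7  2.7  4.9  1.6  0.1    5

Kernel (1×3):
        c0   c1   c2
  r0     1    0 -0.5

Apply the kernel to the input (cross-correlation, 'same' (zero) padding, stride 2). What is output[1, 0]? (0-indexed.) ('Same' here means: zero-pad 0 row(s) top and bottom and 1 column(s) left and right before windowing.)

-2.2

The receptive field on the zero-padded input at this output position is [0 2.8 4.4]. Elementwise product with the kernel and sum: 0·1 + 4.4·-0.5.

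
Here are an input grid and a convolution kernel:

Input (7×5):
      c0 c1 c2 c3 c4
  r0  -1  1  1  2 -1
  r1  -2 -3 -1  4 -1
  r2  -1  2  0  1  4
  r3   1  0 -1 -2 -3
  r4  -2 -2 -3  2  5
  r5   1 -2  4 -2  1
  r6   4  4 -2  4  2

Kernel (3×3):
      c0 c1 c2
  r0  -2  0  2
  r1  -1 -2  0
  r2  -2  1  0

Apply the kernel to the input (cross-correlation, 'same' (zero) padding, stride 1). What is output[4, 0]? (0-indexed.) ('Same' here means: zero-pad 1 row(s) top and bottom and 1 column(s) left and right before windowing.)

The receptive field on the zero-padded input at this output position is [0 1 0 / 0 -2 -2 / 0 1 -2]. Elementwise product with the kernel and sum: 0·-2 + 0·2 + 0·-1 + -2·-2 + 0·-2 + 1·1.

5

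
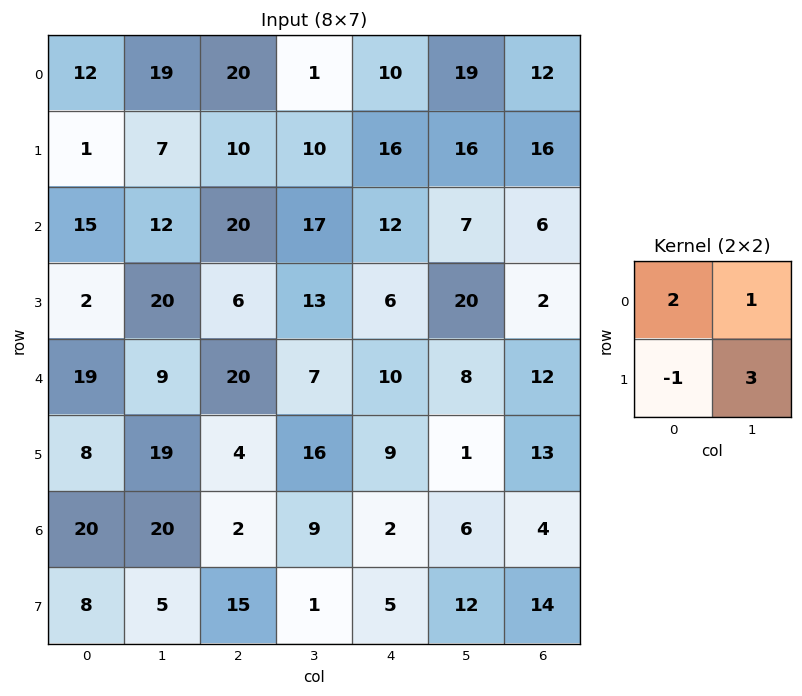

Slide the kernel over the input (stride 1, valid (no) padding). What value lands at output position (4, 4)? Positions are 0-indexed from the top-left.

The receptive field on the input at this output position is [10 8 / 9 1]. Elementwise product with the kernel and sum: 10·2 + 8·1 + 9·-1 + 1·3.

22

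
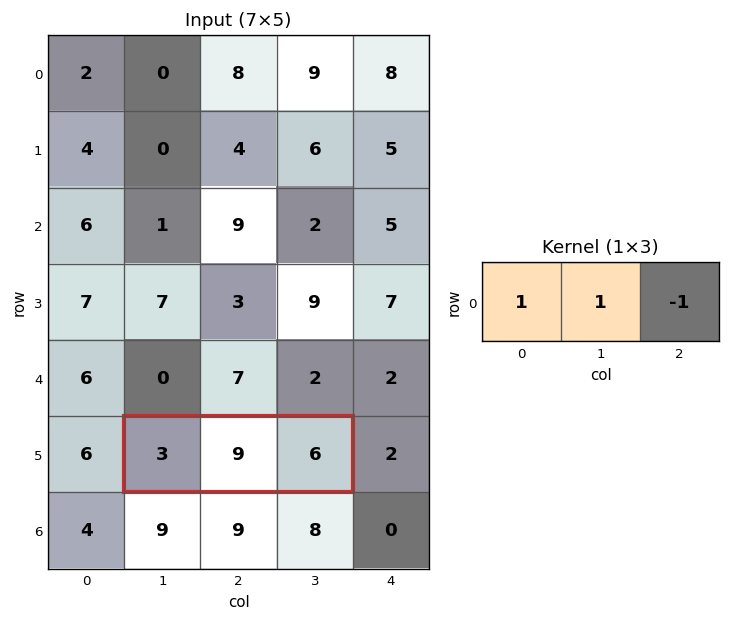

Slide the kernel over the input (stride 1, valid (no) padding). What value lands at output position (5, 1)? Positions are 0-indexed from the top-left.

The receptive field on the input at this output position is [3 9 6]. Elementwise product with the kernel and sum: 3·1 + 9·1 + 6·-1.

6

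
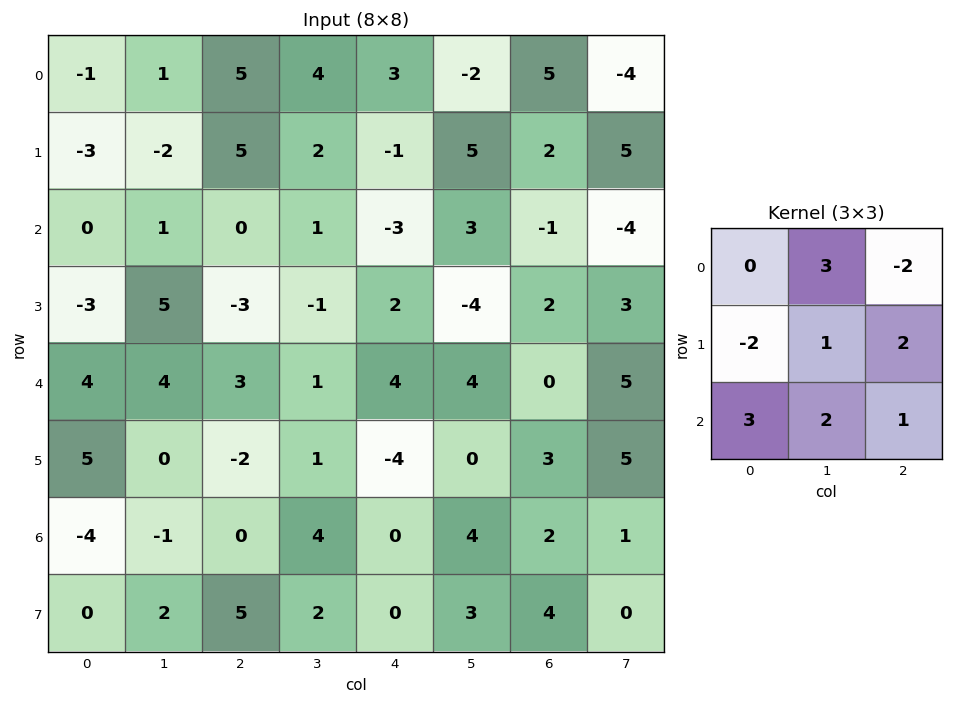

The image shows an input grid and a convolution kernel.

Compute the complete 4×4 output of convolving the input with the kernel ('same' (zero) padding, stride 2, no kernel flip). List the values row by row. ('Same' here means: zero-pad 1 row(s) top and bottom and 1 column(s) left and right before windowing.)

Output[0,0]: The receptive field on the zero-padded input at this output position is [0 0 0 / 0 -1 1 / 0 -3 -2]. Elementwise product with the kernel and sum: 0·3 + 0·-2 + 0·-2 + -1·1 + 1·2 + 0·3 + -3·2 + -2·1.

-7 17 0 25
-4 19 -15 -24
3 -13 19 13
11 20 -3 12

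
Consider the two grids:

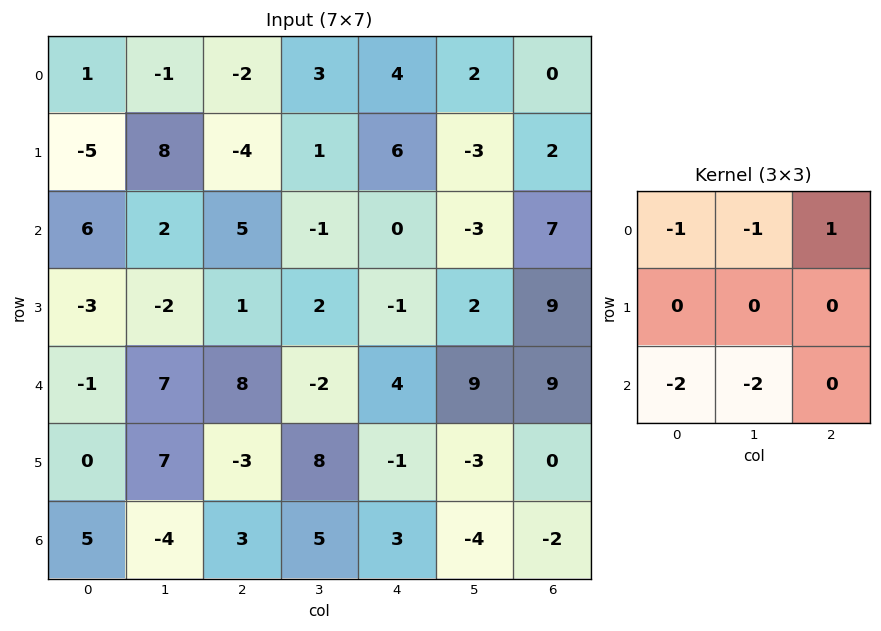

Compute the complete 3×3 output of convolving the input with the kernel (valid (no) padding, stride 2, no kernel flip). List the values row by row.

-18 -5 0
-15 -16 -16
0 -18 -2

Output[0,0]: The receptive field on the input at this output position is [1 -1 -2 / -5 8 -4 / 6 2 5]. Elementwise product with the kernel and sum: 1·-1 + -1·-1 + -2·1 + 6·-2 + 2·-2.
Output[0,1]: The receptive field on the input at this output position is [-2 3 4 / -4 1 6 / 5 -1 0]. Elementwise product with the kernel and sum: -2·-1 + 3·-1 + 4·1 + 5·-2 + -1·-2.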